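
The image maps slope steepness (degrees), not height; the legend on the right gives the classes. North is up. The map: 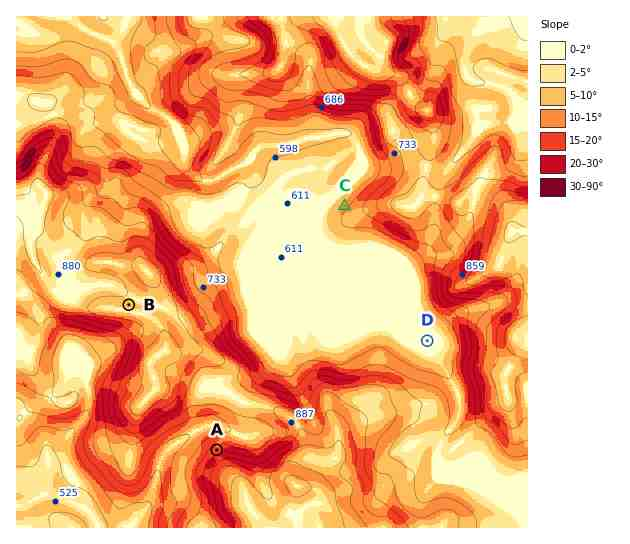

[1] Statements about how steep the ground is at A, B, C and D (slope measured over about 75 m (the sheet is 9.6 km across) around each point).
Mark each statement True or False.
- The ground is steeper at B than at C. False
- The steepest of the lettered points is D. False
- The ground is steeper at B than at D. True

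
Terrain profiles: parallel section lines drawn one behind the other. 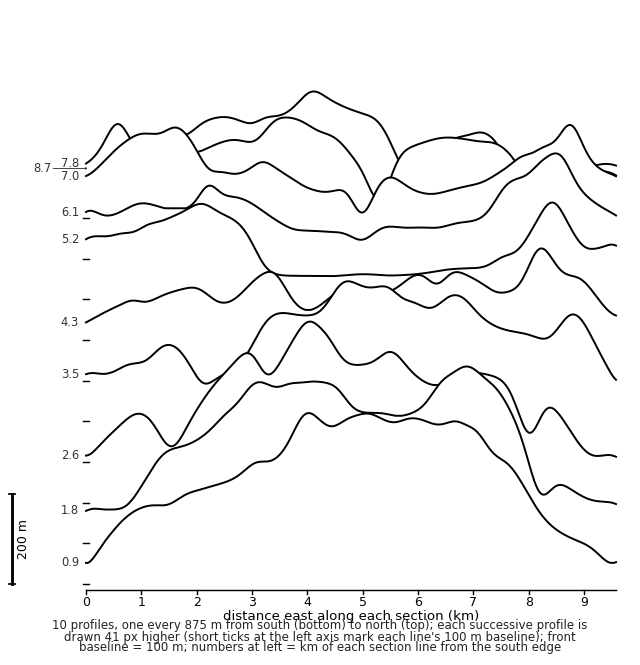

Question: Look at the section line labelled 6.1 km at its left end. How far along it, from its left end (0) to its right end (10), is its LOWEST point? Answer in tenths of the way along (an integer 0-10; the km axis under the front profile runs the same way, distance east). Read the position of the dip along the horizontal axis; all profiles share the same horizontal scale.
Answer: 5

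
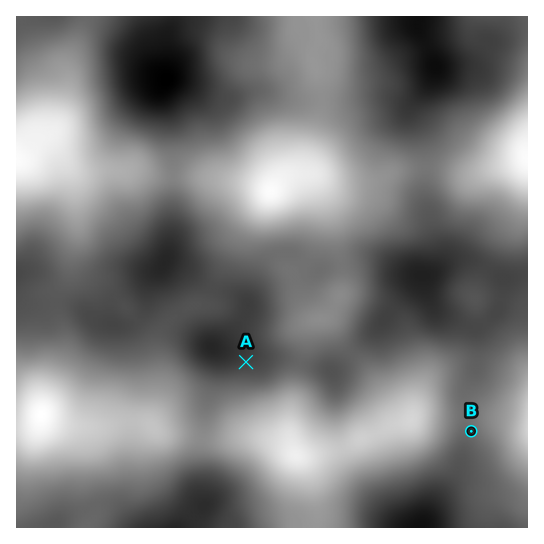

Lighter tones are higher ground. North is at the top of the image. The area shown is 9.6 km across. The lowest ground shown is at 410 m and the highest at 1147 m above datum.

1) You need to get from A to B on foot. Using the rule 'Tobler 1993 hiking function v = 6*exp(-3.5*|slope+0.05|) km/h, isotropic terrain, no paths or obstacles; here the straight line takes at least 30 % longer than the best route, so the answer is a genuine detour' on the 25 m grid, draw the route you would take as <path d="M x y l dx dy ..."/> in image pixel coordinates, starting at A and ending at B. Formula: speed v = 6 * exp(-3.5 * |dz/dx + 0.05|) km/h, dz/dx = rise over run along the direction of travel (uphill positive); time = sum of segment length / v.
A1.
<path d="M246 362l63 0 16-8 26 0 3 1 75 0 13 7 4 4 4 8 0 19 9 18 3 3 9 17"/>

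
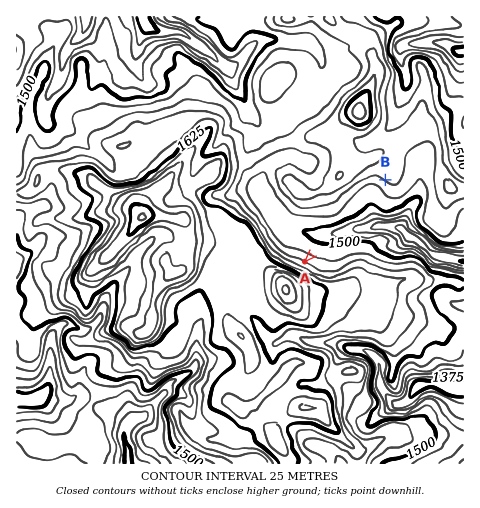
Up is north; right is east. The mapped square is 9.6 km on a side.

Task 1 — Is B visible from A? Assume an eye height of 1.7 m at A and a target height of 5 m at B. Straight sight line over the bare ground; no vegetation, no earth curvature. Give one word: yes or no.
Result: yes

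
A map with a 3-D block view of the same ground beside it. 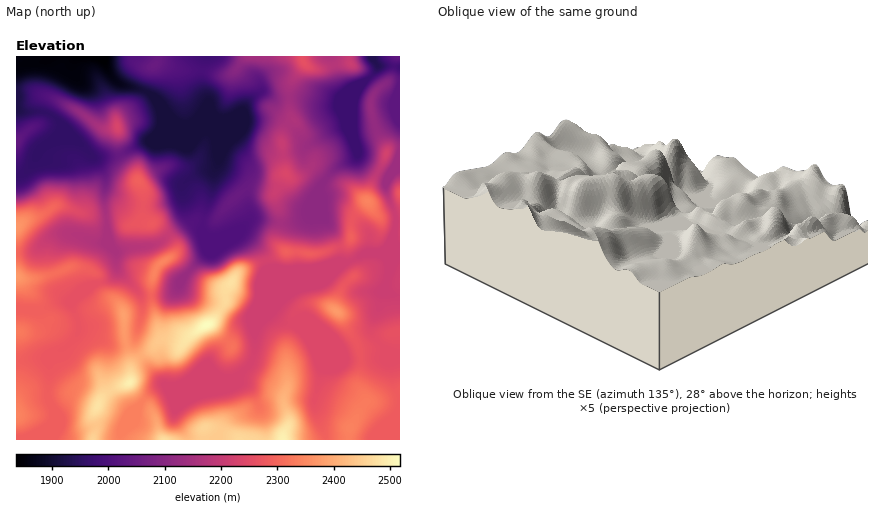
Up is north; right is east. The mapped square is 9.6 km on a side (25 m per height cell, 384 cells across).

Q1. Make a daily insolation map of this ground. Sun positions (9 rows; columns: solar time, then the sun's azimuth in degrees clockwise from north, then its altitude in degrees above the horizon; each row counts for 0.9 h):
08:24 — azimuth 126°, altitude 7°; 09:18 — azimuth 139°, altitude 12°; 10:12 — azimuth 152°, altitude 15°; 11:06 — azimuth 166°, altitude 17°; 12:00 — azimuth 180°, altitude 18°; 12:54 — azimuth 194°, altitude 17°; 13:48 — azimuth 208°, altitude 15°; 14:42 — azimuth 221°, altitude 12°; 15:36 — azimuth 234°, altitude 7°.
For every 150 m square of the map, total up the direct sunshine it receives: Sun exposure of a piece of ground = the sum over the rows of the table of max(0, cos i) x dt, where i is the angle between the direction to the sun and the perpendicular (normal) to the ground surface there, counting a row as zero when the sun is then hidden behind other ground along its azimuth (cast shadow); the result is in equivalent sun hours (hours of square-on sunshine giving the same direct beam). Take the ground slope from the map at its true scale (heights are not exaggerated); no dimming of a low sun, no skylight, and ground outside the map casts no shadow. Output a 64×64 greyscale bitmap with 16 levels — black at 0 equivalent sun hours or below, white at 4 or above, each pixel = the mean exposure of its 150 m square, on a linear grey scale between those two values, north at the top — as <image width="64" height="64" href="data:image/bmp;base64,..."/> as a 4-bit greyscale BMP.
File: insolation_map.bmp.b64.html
<image width="64" height="64" href="data:image/bmp;base64,Qk12CAAAAAAAAHYAAAAoAAAAQAAAAEAAAAABAAQAAAAAAAAIAAATCwAAEwsAABAAAAAAAAAAAAAAABEREQAiIiIAMzMzAERERABVVVUAZmZmAHd3dwCIiIgAmZmZAKqqqgC7u7sAzMzMAN3d3QDu7u4A////AId3d3ZndleHdmZlVCESR3h3d2ZmVFZmd3Zmd3eIh3d3upd3dmeXVpl3ZVVTAABGeId1QyISNFeIZVZ3eImYd3eqqYd3ZomXiZd3ZmUgACNFZlQhAAEiNnZVZndmeJl3d4iIh3d3eKqamHd3dUAAERASNEQyIjRERVVmZmZ3iZh3dmZ3d4dmiqmZd3dkQREAAAASRVVFVlM0VVZWZmeJmYdmZmZ4h2VniZmYdlMzMyEAAAASRVZ3ZERVZmZmZ3iIh2Zmd4iHVVV5q8uVM0RVQxAAAAATaIdmZmZmZmZnd3d3Znd3d3ZURGi+/rczRVVUQyEQERJXdmeIhmZVZmZmVmdmd3ZmZmVFVovuyVRWZmZmZmZURGZlV4iHZlVmZlVVZmZmZmVWZmZVVXmqh3d3Z3d3d3dmZVZWd3dmVVVVRFVmZmZmZVVWdlRDNGiru7uHd3d3d2ZUVmVndmVURERVVWVmZmZmVFZlQzREV7///sl3eJmHZURVVWZmZmZERVVmZmZmZmZlVUMjNERozv///Jd5q6h2VVVVVmZ3d3VmZmd3d3d3ZmZUISIzM2q7ve/+ypmsundmVVVVVnd3d3d3d3eIiHd2ZmQyIjQzWJmZm+/tupmpdmZVVURWd3d4h3d3d5mYiId2ZlREZ1NFeIh4vv7bl3h2ZlRERFd3d3iHd3d3mZmYiHZmZmeIdERXd2eM//6mVmZmVDM0Z3d3mXZmeIiIiIiIh2Zmd4h1RFZmZnnf/7dFVmZUM0Z3d3mpdmZ3d2Znd3d3d3d3d3ZFVVVURYzuyFVmZlVFZ3d3rLl3ZlVmRVZ3d3d3d3iIh1VUIiEjNGm6dmd2Vmd3d4vdyodlVVVVZmZmZniIiIh3VUIAAAABJa3Jd3dmZ3d4vd25h2ZlVXd3dlVWd3iIhlVVQQAAAAEknv2Xd3ZmeJq7l1VWZ3ZmiIh3ZmdmZ4h0NERBAAAAA0V6zch3d2VniHUyI0Znd2aqqXd3d2VWd1IjRVMAAAAmeHecyXd3dkRDIQI0RWZmZqqYd3eId1VCESJXhzAAAWd4eKqXd3d3ZDIRE2ZmZnd3qpmZiIiHdSABJHmpYxAUZmZ4mYdnd3d3dkM0aZmId3eZiaqqmJmZdBJHiJqGQzRUIjV5mWd3d3d3d1RYqYh3d2QzV4qqmZh1RGd2aaqGQyAAAUiqd3d3d3d3dTRnd3d3MyEiNXiHZERGd2VY3ttzAAAAAmiHd3d3d3d3UyRnd3czMjIiI0MiNFVUQzSe7IMAAAAAAleJvMzMuXd2RFZnd1VERDIQARI0VDEQABSJcwAAAAAAE2m7vMzNypmGZmd3h2VEQyESI0VmVDIQACVCERAAAAADZ2ZlM0aKq7mId3eql2VUREVWZnmYdlMhEiEiIRAAABNTEQAAABR6upmod7u6hlZmZ3h2m8zLuWQhESMyERAAIyEAAAAAAViIiJl3q7ypd3eIiHeszM3cpiASMzMiERIiIRERARETZmd4mod5vMypmaqpiJiIiZqVIRI0RUMzMzM0VUREREZ2Z5q6h1aJvMu7zKl3dlZ3ZmQhIzRWZmZURXiHZmZlaHZ5vKmHI0V6zcuph2d1VmZTMyEjREZ4d2aKqph3ZmZ3dovLhmcAEjaal1VVVmVmZ2QzMiNENGeHeKy5iHd3Zndli6hkRwAAI0VDNEQ0VWd3h2VDRFVDV4iJvLmZmHd3ZkWJh1RZAAAiESIzNDNFeIiHZUVVVUNFeIiYiaq5h3d2Z2QzMlkAABAAEREjM1eJiGVEVVVVQzNWd2Znm7uXd4iHMAEiNRAAAAAAAAIzVoiHQ0VVVVREM0VmVniau7l2d2MAAkMhIhAAAAAAASREVmQ0Z3ZlVFRDRVVWeJl4mYdDEAADZDEyEQAAAAAAJDMyIzR5mHZmZURVVWdmdkRomFEAAAN4RFQyEQABIiIzMhECIkaHZ3dmVVZmiGRERFd4dBAAA3uXdlREREREREQyEAEQATM1d2ZlVVepZURVVmd3QQAVareXZndmZmVWd2QQAQAAEjRWZmVER5hmdlZVZmdSEVdnqKmHd2ZmZoq8uEERESI1ZVZmZUNGdmiHdmREVURWiFNXiph3dmZ4ve//2EM0VVZmVWZmVEVlZ3Z3dkM0NFioQRNZupd3d4ve7v/KhlRVZmZlZmZlRERVRXiHVDM1aJhSETWaqHd4veyquYnMhVVmZmZmZmZURERGiGVVVEZoh2QyI0Z3Z4vutjVlaKqXd2ZmZmZmZVVVVVeHVEVVZmeHZEQhEjVp3+tBFDNWZ3d3eIdmZmZlZ4d2Z2VFVURmaIdlVlVVaL39ggASEkVVZneIiHZniGZpqoZmVFZlRWZoh1VneKq8zJMAAAAAJEVWd5mIh3iamIh2VVVWZ3dmZmd3Znd3iamEAAAAAAABJFZ4mZiHeJu7p0ElZmeIiIZmZmeId3h3dSAAAAAQAAADaKmZmZmaq8zJU1iIiJiImGZkRpqXZlQhAAAAAiAAAUirqpmaq7zLzLqImYmZmZq8lmQzeqgiEAAAAAEjIRJYvMypmZqrzMzLqZqoeKvN7u7shTEliCEAABEiI0Qzas7dy6mZmZqYmrqZqpZnnf//////cgAkVDM0RVVVVEWLy6mqmYh3d1RFiqvcmHit7Lq9//+SEQJ2ZmZmZmVEVomYdmeHdmZlUzNa3uy7uqp1RGiZdTJGeXd3dmZmVVZmd3ZlVnZmZmVlVWiqmZmZh1VVVmZVNHmr"/>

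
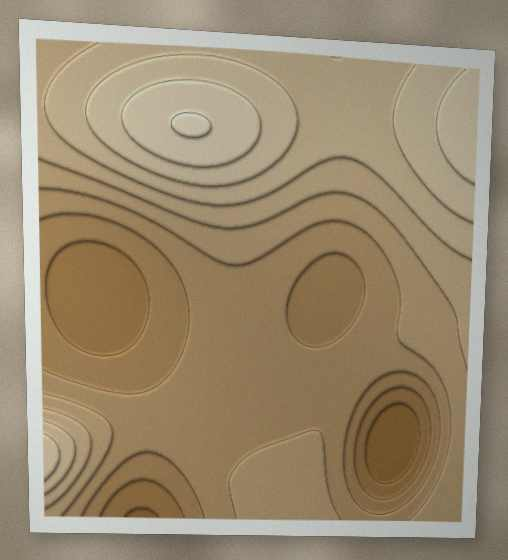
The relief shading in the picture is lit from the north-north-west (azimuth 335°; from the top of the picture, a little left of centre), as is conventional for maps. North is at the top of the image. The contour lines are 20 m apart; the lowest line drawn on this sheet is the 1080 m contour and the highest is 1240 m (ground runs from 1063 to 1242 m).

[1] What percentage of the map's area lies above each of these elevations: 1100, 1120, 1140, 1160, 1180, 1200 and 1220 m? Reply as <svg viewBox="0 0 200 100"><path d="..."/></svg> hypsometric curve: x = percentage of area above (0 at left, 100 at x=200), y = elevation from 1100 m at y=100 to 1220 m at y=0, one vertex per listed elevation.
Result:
<svg viewBox="0 0 200 100"><path d="M182 100l-26-17-55-16-30-17-16-17-25-16-18-17"/></svg>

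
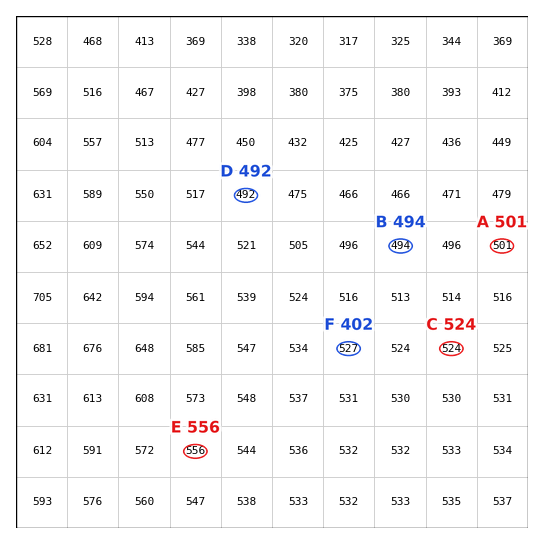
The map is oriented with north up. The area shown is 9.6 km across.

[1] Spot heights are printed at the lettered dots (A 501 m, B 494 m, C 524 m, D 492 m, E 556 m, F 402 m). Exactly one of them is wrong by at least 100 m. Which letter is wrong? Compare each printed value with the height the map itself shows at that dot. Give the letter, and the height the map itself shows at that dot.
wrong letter F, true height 527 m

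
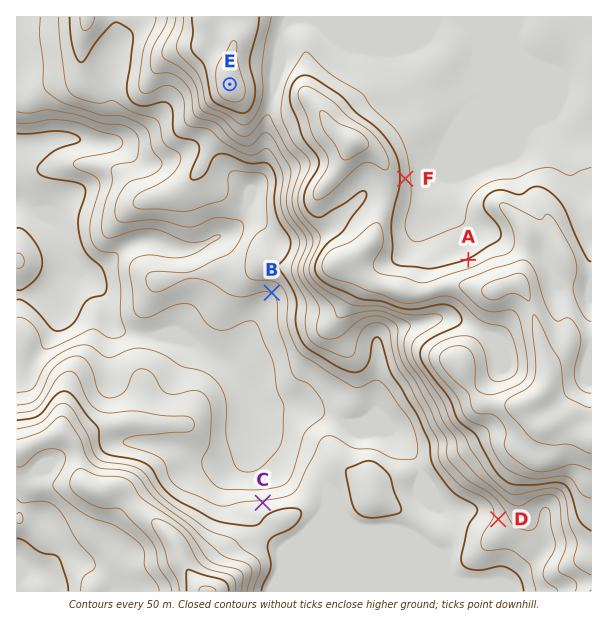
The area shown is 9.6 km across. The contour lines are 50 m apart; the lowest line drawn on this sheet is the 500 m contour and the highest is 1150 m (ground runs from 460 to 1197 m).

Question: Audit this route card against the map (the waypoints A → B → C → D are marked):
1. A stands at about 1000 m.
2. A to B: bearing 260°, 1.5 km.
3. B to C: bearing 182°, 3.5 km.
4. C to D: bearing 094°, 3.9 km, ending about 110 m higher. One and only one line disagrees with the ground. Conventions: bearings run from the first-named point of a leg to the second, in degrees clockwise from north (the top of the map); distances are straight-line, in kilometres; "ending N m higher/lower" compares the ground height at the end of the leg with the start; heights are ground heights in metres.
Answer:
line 2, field distance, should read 3.3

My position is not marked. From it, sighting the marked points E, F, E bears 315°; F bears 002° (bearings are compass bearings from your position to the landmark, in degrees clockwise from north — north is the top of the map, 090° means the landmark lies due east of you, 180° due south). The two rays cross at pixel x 403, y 257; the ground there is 980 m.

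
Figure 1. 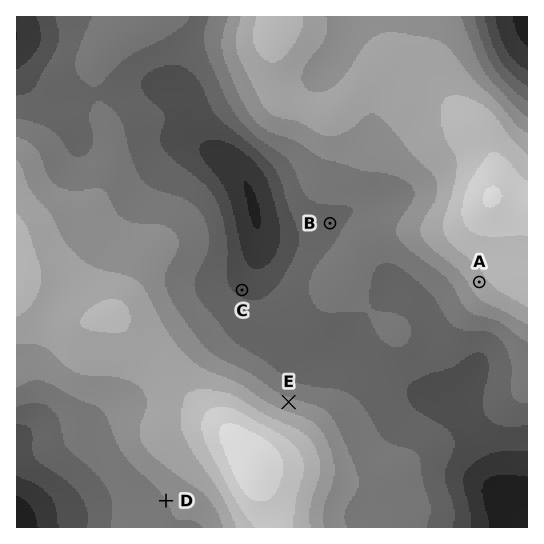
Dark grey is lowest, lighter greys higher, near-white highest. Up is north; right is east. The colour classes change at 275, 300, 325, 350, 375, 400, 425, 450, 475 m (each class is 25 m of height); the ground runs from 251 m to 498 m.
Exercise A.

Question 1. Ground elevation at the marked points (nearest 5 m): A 415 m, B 345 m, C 320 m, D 375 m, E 385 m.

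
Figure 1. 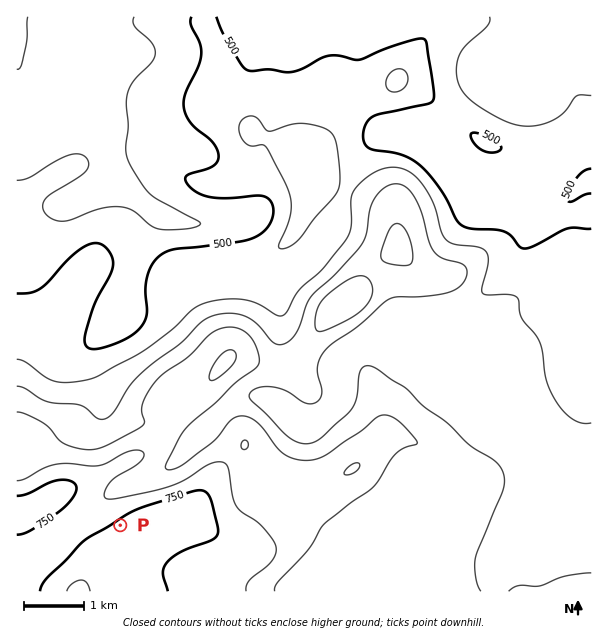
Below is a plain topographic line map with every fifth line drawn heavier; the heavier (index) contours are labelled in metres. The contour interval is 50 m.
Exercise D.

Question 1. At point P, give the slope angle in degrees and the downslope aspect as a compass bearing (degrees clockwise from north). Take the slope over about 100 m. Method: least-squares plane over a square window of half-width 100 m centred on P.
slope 5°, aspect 320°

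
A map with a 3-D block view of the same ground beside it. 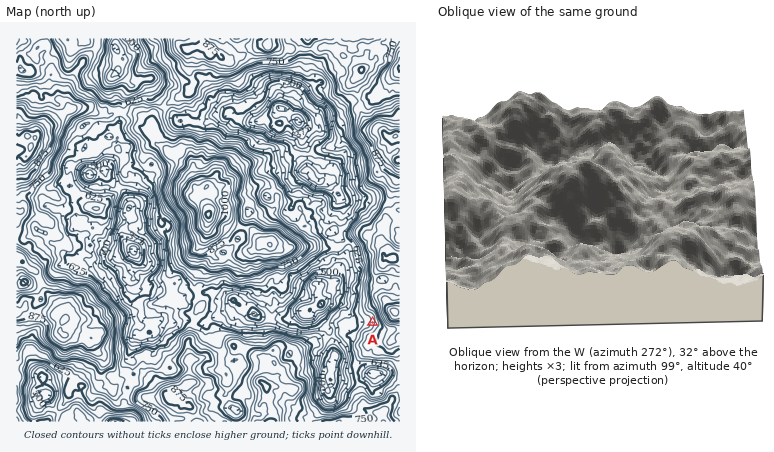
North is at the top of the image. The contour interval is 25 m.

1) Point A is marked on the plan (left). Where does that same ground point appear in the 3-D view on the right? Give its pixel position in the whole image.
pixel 666 126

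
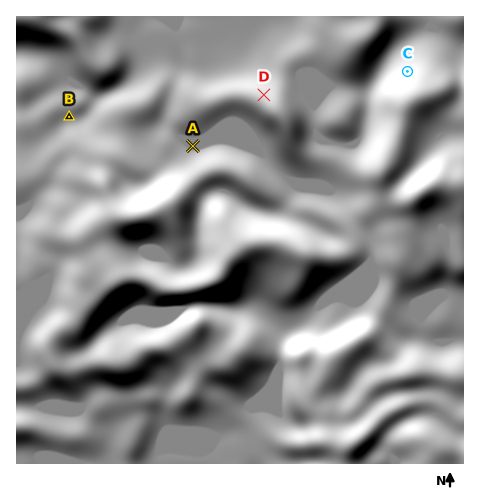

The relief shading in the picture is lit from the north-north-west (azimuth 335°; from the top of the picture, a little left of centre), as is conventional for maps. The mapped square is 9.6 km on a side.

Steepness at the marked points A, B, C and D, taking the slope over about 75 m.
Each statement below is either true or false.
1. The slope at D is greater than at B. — true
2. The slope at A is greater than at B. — false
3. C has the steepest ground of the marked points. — true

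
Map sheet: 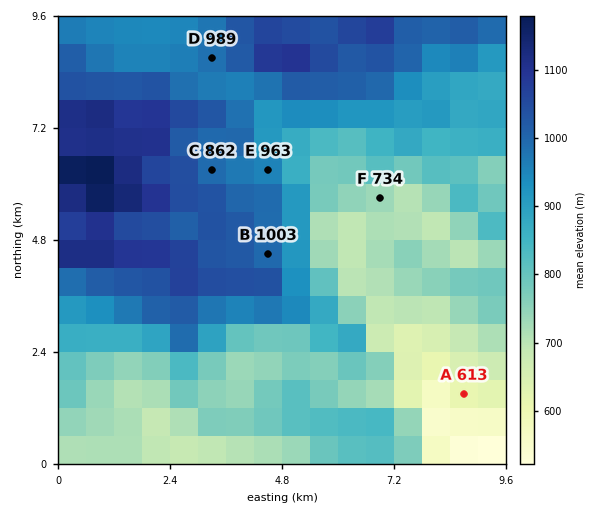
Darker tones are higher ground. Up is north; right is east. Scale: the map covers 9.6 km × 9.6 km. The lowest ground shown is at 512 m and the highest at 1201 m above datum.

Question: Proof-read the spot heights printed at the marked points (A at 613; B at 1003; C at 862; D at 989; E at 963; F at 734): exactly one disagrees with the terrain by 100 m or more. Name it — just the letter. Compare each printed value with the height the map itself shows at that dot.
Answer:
C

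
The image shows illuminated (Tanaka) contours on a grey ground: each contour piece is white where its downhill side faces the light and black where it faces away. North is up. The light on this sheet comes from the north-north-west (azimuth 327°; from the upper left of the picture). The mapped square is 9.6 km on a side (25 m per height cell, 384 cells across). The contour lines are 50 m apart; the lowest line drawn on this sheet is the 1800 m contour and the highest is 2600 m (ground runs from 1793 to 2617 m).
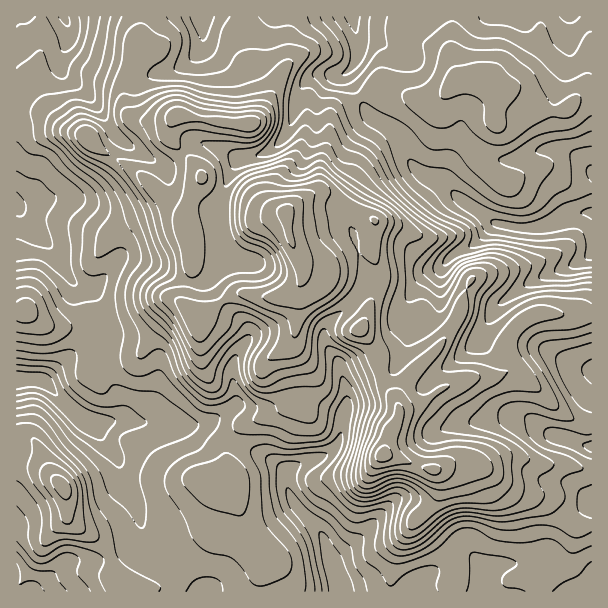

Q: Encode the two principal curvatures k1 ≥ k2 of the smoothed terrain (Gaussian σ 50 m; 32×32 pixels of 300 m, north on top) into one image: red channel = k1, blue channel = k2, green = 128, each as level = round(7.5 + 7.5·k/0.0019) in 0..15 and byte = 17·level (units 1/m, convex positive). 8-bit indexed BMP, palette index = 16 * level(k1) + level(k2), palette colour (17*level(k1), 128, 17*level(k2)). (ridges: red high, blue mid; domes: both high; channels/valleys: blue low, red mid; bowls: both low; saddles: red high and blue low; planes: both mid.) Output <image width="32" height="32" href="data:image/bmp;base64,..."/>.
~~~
<image width="32" height="32" href="data:image/bmp;base64,Qk02CAAAAAAAADYEAAAoAAAAIAAAACAAAAABAAgAAAAAAAAEAAATCwAAEwsAAAABAAAAAAAAAIAAABGAAAAigAAAM4AAAESAAABVgAAAZoAAAHeAAACIgAAAmYAAAKqAAAC7gAAAzIAAAN2AAADugAAA/4AAAACAEQARgBEAIoARADOAEQBEgBEAVYARAGaAEQB3gBEAiIARAJmAEQCqgBEAu4ARAMyAEQDdgBEA7oARAP+AEQAAgCIAEYAiACKAIgAzgCIARIAiAFWAIgBmgCIAd4AiAIiAIgCZgCIAqoAiALuAIgDMgCIA3YAiAO6AIgD/gCIAAIAzABGAMwAigDMAM4AzAESAMwBVgDMAZoAzAHeAMwCIgDMAmYAzAKqAMwC7gDMAzIAzAN2AMwDugDMA/4AzAACARAARgEQAIoBEADOARABEgEQAVYBEAGaARAB3gEQAiIBEAJmARACqgEQAu4BEAMyARADdgEQA7oBEAP+ARAAAgFUAEYBVACKAVQAzgFUARIBVAFWAVQBmgFUAd4BVAIiAVQCZgFUAqoBVALuAVQDMgFUA3YBVAO6AVQD/gFUAAIBmABGAZgAigGYAM4BmAESAZgBVgGYAZoBmAHeAZgCIgGYAmYBmAKqAZgC7gGYAzIBmAN2AZgDugGYA/4BmAACAdwARgHcAIoB3ADOAdwBEgHcAVYB3AGaAdwB3gHcAiIB3AJmAdwCqgHcAu4B3AMyAdwDdgHcA7oB3AP+AdwAAgIgAEYCIACKAiAAzgIgARICIAFWAiABmgIgAd4CIAIiAiACZgIgAqoCIALuAiADMgIgA3YCIAO6AiAD/gIgAAICZABGAmQAigJkAM4CZAESAmQBVgJkAZoCZAHeAmQCIgJkAmYCZAKqAmQC7gJkAzICZAN2AmQDugJkA/4CZAACAqgARgKoAIoCqADOAqgBEgKoAVYCqAGaAqgB3gKoAiICqAJmAqgCqgKoAu4CqAMyAqgDdgKoA7oCqAP+AqgAAgLsAEYC7ACKAuwAzgLsARIC7AFWAuwBmgLsAd4C7AIiAuwCZgLsAqoC7ALuAuwDMgLsA3YC7AO6AuwD/gLsAAIDMABGAzAAigMwAM4DMAESAzABVgMwAZoDMAHeAzACIgMwAmYDMAKqAzAC7gMwAzIDMAN2AzADugMwA/4DMAACA3QARgN0AIoDdADOA3QBEgN0AVYDdAGaA3QB3gN0AiIDdAJmA3QCqgN0Au4DdAMyA3QDdgN0A7oDdAP+A3QAAgO4AEYDuACKA7gAzgO4ARIDuAFWA7gBmgO4Ad4DuAIiA7gCZgO4AqoDuALuA7gDMgO4A3YDuAO6A7gD/gO4AAID/ABGA/wAigP8AM4D/AESA/wBVgP8AZoD/AHeA/wCIgP8AmYD/AKqA/wC7gP8AzID/AN2A/wDugP8A/4D/ALWFl4aXudjHt6d1hoeXh7i4gYSWp4Z1mKmVlpiYmIeXlMWChZWmdnWGlpeHh5iZuJZwlqeVpHOEl4V1hYaHl4a3+XODxZZ2d3aHiIeHp5i5lIGUpsXnppN1hYaGhnaVl5am6Pi3hoaHdoeIiJenl5eAdLaBlPrphVJilJV1dbfIdmXmxoSGhYZ2h4eHp5eVcJOGtZNwtvbllKbIt7e3pYV1hvnIc3aFh5eYiIiop4SAuZTW6YNgkcWnp5enp6enhKXY+baUhJeXp7moqKmocqLI1Mb4paT3+ra4yZZ0lZW4htamhZaCloeGh4anpoKRgnBwhOn89dTH18i5tufX2LXI2IaWgqa4l4d2hrakhZa4ucFwpvakUXKlpqalg2FwoLm4lnBwgoOEdXSClMfHp5jJpYCX5/h1dHOCg4SDk9b3qMeAk8mmhoeGhMaiYKGUl6alYIPF6cS2doZ1dIX4xmSAcJPJqJWXhoOW+cWg+pZ1psaAp+XFc8boyLem2NdzdoR0s6iHlbmWgsj3cqD6ppfXgnG3xZTnoZK3tbi4hHSFl5iVhYeFqKVhx+iGgLXn2aWQlOO3g5X4gWKF1nNyhHWoyMelmHWFlHPouLiSYJP3grD7+nOFhbX2gJTnpYaYl8u4lZaXhJWmtvi4pYGWpca1gID3dHSokvilcKb46NjIuqiFdXSWpun5toTV+Pf4uLjIkbS2k7eR9tRzkKO4t8iop4OTlISWlZLTk4SkU4LVl7mmg9iWg3DH++fHkYBxppWVcqfIg3RzdPildYRRY/emuZSlxoSlcKC16NfW57RwhnR2h7iWdIao55aCs5XV+IaFc7a1c9j49LCThISV2LWEl5enmKaFhqjYhYDJyLfHhnZ0x/r115a3s2CAkICCpXSGhnV0hXW1tcaEgMi42emWhebmt4Z0dHGAprm5p4SEl4d0dHV1pvmTttmgx8mkpff4pYSVdXSDg5e4uZiGp7eHdYWVhcb3pGK26pOQpeeRxKWEqIZjg4WWqKaWp6iYdJaFdMj31HCSxsSSkICgcPWSxZWolYKXl4aVk5Ryg4N1hcX3++iApafncpPG6PugsZTXdXSUdIeXhpa6uaeWl5aXpZXXkNXoxur49vf3+tWApNh0dIWHmJh1hqeHl6bIpoeWlZNx14Slyah1dGOk5YC2tsSWl6ent5eGl5iXlqe3iJd0hZa3pYGAg4SFhXXno5Fgcceol4WnqLiol6iGdaeHp4KndpbHl6ZydYaXhqf4traglKZ0ZZenl6iYh4Z1poe4g3SXl7mYuaZxl5eHhqfIuJODlZemp6eGh5aFh4WnlshydJeXuJemloGomId2poWGgZaYqHaGpnWFhpaohac="/>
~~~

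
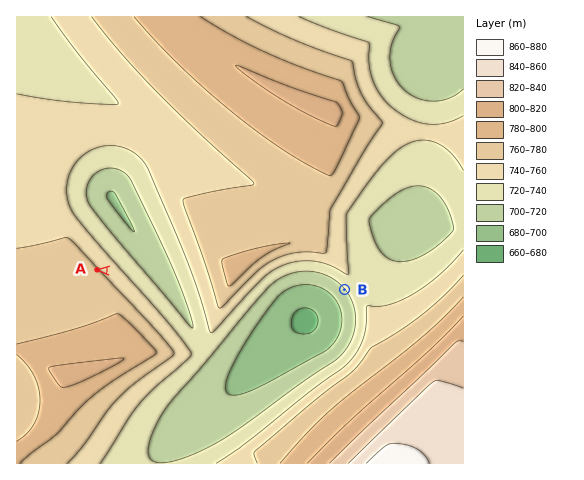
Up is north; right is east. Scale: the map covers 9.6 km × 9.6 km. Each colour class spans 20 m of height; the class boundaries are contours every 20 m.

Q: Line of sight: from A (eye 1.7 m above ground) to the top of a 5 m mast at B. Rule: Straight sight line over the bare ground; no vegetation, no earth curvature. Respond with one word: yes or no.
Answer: no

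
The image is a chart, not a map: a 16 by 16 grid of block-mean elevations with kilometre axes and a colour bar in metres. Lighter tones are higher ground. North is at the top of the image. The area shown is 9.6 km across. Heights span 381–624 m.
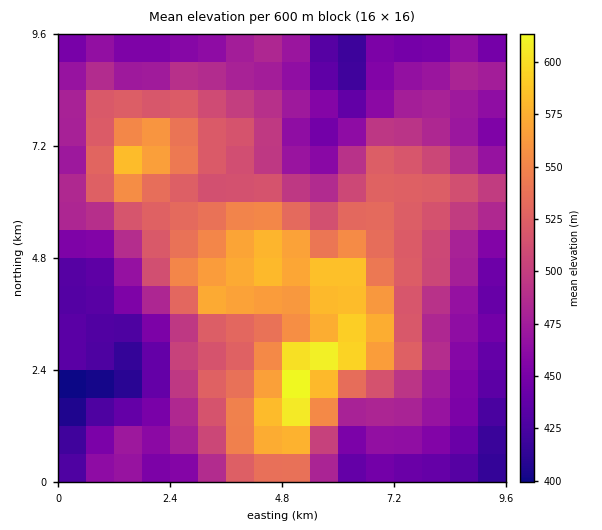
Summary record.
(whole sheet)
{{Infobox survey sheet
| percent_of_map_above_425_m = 95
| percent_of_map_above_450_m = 82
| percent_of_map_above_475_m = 61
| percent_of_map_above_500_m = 45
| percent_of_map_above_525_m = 29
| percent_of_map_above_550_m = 16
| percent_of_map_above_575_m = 8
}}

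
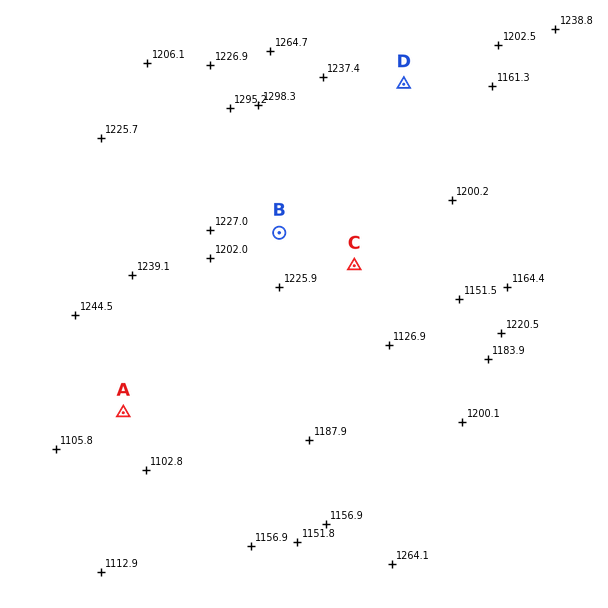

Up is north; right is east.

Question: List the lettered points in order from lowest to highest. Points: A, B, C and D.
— A C D B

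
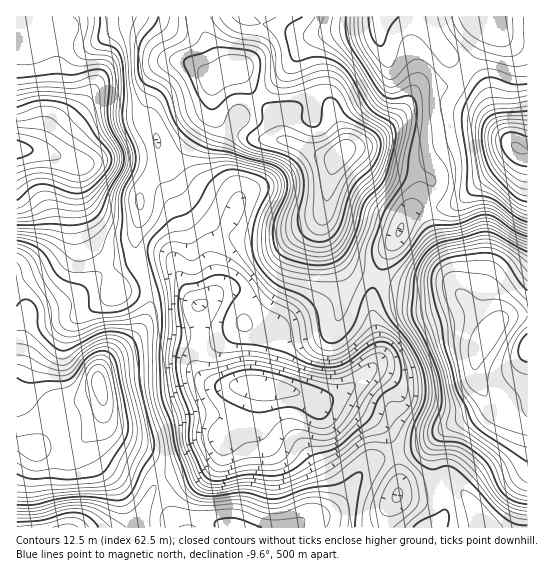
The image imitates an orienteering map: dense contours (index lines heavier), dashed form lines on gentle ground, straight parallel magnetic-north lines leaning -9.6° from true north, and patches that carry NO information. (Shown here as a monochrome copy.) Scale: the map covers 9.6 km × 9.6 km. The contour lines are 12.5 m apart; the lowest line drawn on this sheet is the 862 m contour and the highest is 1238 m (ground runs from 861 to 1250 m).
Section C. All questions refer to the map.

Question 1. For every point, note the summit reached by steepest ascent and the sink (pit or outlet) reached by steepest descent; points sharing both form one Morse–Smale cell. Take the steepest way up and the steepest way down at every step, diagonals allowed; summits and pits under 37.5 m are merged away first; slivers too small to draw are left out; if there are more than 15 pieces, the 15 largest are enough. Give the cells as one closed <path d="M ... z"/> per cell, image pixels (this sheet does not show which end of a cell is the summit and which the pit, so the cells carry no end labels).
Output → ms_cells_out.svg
<path d="M422 16l-224 0 3 13 15 30 6 8 7 3-12 7-6 0-22-14-14-2-10 6-6 7-16 40 0 13 12 39-3 8 15-5 10-10 31-42 3-12 2 1 2 9 8 9 22 12 16 4 24 0 41 17 11-1-8 23-5 31 0 20 9 19 18 19 26 9 8-22 25-44 12-4 27 0 9-4 43-35 16-18 0-3-17-18-17-44-9-10-20-14-9-8z"/><path d="M213 105l-2 1-3 11-31 42-10 10-13 4-13 17-1 28-5 21 5 28 9 18 22-6 7 1 21 26 1 33-4 15 0 12 3 7 11 10 7 2 36 0 38 6 24 9 10 0 12-4 13-8 17-15 9-10 4-10-8-40 0-20 4-15-25-10-20-23-8-20 6-46 8-22-11 0-41-17-24 0-16-4-22-12-8-9z"/><path d="M175 279l-27 7 3 17-10 26-38 36-4 8 0 12 5 22 0 22 5 13 12 10 24 12 15 14 13 39 16-1 16 3 20 9 158 0 4-15 10-16 3-15-5-32-11-21-19-16-27-13-19 1-28-10-38-6-36 0-11-5-7-7-3-7 0-12 4-15-1-33-8-8-7-12z"/><path d="M197 16l-181 1 0 132 30 3 31 11 0 30 6 36 5 13 19 24 10 25 18-2 13-4-11-26-2-20 5-21 0-24 15-25-3-16-9-26 0-13 16-40 6-7 10-6 14 2 22 14 6 0 12-7-7-3-6-8z"/><path d="M378 277l-2 1-4 15 0 20 7 26 0 19-3 5-26 25-13 8-12 3 13 1 12 5 27 16 7 8 8 13 5 19 2 31 14-5 29-7 9 0 20 21 16 27 40 0 1-101-13-4-14-11-12-11-14-24 2-24 14-23-24-29-18-16-43 2z"/><path d="M27 149l-11 1 0 127 12 36-7 29-1 21-4 12 0 68 19 5 10-11 11-20 9-10 25-8 10-6-1-20 4-8 38-36 8-19 2-16-4-9-12 4-18 2-10-25-19-24-5-13-4-22-2-44-31-11z"/><path d="M518 148l-17 20-43 35-9 4-27 0-12 4-27 50-6 16 5 3 24 7 43-2 5 3 37 42-8 12-7 16-1 19 4 9 22 26 14 11 12 4 1-276z"/><path d="M103 407l-3 14-26 30-11 1-9-3-19 0-19-4 1 83 151-1 4-12-12-37-15-14-24-12-12-10-5-13z"/><path d="M527 16l-104 1 22 36 34 26 8 12 6 24 7 14 14 16 9 6 5-1z"/><path d="M451 480l-9 0-41 11-14 22-3 14 102 1-2-7-13-20z"/><path d="M101 391l-3 4-8 4-25 8-9 10-11 20-10 12 19 0 9 3 11-1 27-33 2-21z"/><path d="M17 277l0 98 4-20 0-13 7-27z"/><path d="M189 516l-16 1-4 4-1 6 56 0-19-8z"/>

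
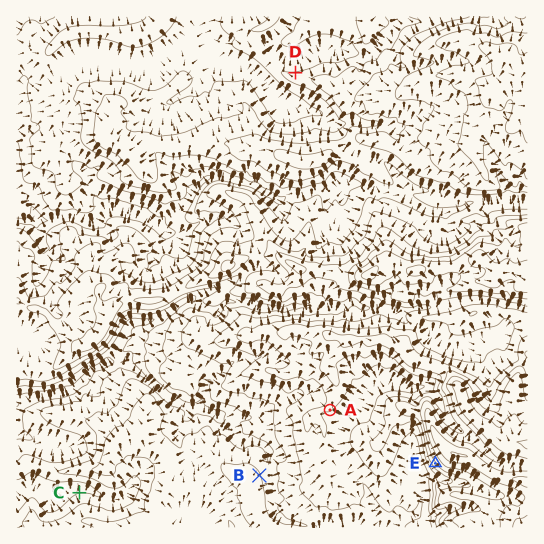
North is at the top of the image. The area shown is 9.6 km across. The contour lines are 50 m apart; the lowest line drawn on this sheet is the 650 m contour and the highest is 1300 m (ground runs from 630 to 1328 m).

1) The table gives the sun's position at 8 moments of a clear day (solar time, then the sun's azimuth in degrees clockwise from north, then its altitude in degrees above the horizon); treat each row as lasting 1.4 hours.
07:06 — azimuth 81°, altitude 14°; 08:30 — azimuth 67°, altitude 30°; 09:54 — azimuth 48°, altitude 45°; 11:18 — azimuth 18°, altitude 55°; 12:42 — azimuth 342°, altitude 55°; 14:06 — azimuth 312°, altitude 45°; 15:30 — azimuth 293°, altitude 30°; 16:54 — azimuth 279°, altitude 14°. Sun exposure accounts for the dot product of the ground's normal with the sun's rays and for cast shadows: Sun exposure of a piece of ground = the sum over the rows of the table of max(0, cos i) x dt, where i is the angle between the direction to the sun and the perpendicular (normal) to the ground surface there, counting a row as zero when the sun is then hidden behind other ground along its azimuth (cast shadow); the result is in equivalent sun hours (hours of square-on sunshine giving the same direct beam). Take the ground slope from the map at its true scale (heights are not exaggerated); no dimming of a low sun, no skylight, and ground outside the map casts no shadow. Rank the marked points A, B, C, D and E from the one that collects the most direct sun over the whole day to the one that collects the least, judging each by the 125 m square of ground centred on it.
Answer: D ≈ C > B > A > E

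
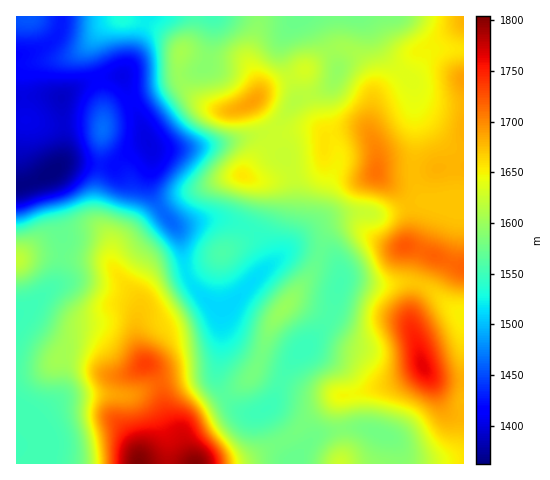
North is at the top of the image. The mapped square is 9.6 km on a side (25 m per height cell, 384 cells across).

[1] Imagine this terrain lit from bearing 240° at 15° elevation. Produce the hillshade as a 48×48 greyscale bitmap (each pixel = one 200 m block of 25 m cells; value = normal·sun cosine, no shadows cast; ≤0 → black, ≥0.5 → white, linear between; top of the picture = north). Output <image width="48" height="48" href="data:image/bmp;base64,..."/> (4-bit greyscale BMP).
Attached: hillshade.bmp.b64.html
<image width="48" height="48" href="data:image/bmp;base64,Qk32BAAAAAAAAHYAAAAoAAAAMAAAADAAAAABAAQAAAAAAIAEAAATCwAAEwsAABAAAAAAAAAAAAAAABEREQAiIiIAMzMzAERERABVVVUAZmZmAHd3dwCIiIgAmZmZAKqqqgC7u7sAzMzMAN3d3QDu7u4A////AIiIiazu25dniIYxAUVniImZhmZ3eJqqmYiIiazuyodneHUgAkZ3iIiZdmZ3iJqqmYiIib3tyodneGQQAlZ3iIiId2d3iau6mYiIib3tqHd3h2IAFGd4iIiIh3eImru6mIiIms3bl3d4h0EANXeIiIiZmImaq7y5iIiImr3Kh3eIdjACV3iIiZmqmZmqu7uph4iImry5d4iIZCAEaIiImZq7mZqqq7uod4mZmry6iJmYYxAmiIiIiZqqiImaq7unZpmZms3KmZmXUxJHiYh3iJmYd4mZq8uWVZmpmsy5mZmHUyNXiYh3eIiIiJmZvMp1RZmpmbuoiZh2QyNXiIh3d4iImZmavLhURZmZiaqYiZdkQyNWiJh3d4iJmZmbzKdTRZmZiJmYmYdVRDNGiJmHd4iZmZmrzJZDRYiZmZmZmYZmZCJGiZqXd4iZmZq8y4ZEVoiZmZmZmYdnZBJXiaqYd4iImau8ynVEVoiJmZmZmYd3UhNXiJqph3iIiru7qXREZ4iJmZmZmYd2MRRoiJqph3d4ibuqmGRFeIiImZmZmIdkISWIiJmZh3d3iaqpl2VXiYiIiJmpmIdTEVeIiIiZmHZ3iaqpmHZ5qoiIiZq6mHZCE3mZiIiZmHd3iau6mYiaqod4iZq6h2VDJYmZiHiJmId3iazLqZqqmXZniZq5dlVTNYqZh3iImZh3ir3cqpmYiGZniJqpdmZDNpqYh3eIiZmIm83LqYiHd2ZneJmYdlUyNpmYd3eIiZmYq8y6mHdmZmZ3eJmYZVMhR5mYd3iImZmZq7qZl2Zmd2Z3eImHVUITaaqYiIiZmZmZqpiJmHZ3d2ZmZ4h1QzIlmrqpmZmZmZmZqpiKmHd3eGZlVnZTIzNYq7uqqqqqmZmaqpmqqIiIiHdmZ3ZDNFV5u7u7u7upmZmqq6q6mIiIiId3eIdUVmaKu6q7u6mIiJmaq7qpd4iIiIh3iZh2Z3d5qqq7uod3eJmZmqqXZ4iIiIiIiamHeHZ5mqqqqXZneJmYmamHZ4iIiIiIiaqYh3Z4mqqqmHd3iJmYiamHZ3iIiIiIibuod3eJqru7qYd4iJmYiamGZniIiIiIibuodmeJvM3cupiIiJmIiql2ZneIiIiIiauoZmibzu7ty6mIiJmImZh2ZniIiIiHiauXVWis7/7tupmIiIiIiZh2ZniImYh3eaqXVXnO/+3LqZh3eIh3iYh2Z3iJmYh3iJmHVorf/sqYiIhmZ4h3iZh2Z3iJmYh3iJmHZ5zv7Kh3eIhlZ4h3iZh2Z4iZmYiIiZmHd5zvyod3iZhlZ4h3iZh2d4iamYiJmZmHeKzuyXd4mZdlaIdniZh3eImZmYiZmZmIiazuuXeImpdVeIdniZh3iImZiIiJmZmIib3uuXeImYZWeHZniIh4iYiIiIiImaqYmrzduHd4iHZmd3d4iHeIiIiIiJmIiaqZmqu7mGZniHdnd3eId3eIiIiJmZiHibupmZmZh3ZniId3d4iId3eIiImZmYh3ebuqmYiIiHd3iYh3d4iHd3iHeJmZmQ=="/>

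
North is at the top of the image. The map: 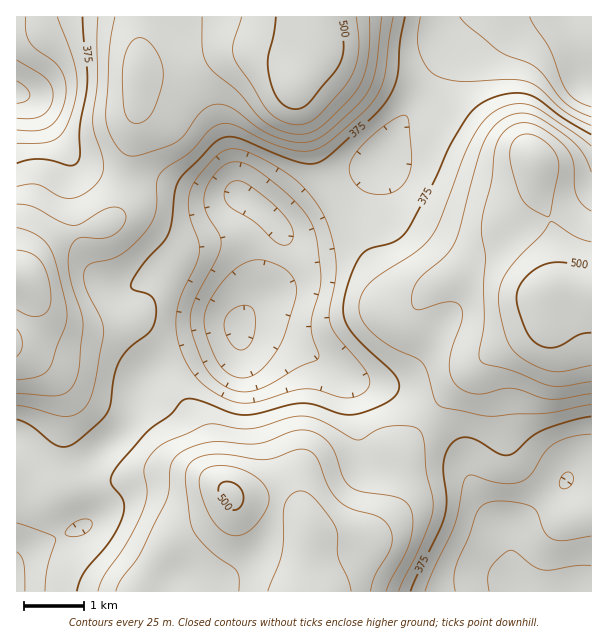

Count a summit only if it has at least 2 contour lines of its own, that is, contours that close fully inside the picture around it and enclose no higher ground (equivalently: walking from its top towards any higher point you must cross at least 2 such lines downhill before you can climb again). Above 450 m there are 1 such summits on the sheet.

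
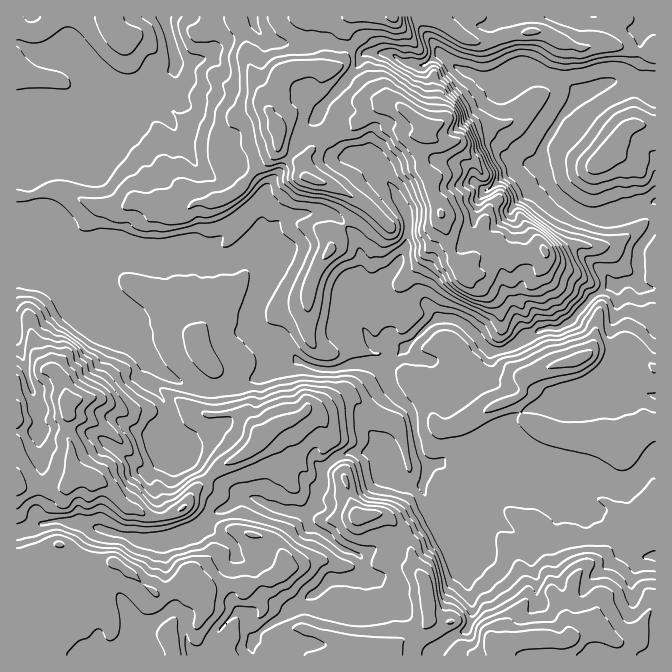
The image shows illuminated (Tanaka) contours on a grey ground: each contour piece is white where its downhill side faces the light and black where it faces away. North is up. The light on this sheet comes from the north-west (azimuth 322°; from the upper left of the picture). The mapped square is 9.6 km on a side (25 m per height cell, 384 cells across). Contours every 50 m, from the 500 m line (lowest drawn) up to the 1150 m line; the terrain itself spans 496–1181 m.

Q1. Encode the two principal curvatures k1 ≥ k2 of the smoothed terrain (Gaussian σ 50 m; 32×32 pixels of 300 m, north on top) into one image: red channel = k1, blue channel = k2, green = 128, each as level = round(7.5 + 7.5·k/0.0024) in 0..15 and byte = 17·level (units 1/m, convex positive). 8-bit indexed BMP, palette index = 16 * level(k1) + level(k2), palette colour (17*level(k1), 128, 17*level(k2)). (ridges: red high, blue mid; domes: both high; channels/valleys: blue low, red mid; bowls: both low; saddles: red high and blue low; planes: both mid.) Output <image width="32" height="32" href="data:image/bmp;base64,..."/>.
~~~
<image width="32" height="32" href="data:image/bmp;base64,Qk02CAAAAAAAADYEAAAoAAAAIAAAACAAAAABAAgAAAAAAAAEAAATCwAAEwsAAAABAAAAAAAAAIAAABGAAAAigAAAM4AAAESAAABVgAAAZoAAAHeAAACIgAAAmYAAAKqAAAC7gAAAzIAAAN2AAADugAAA/4AAAACAEQARgBEAIoARADOAEQBEgBEAVYARAGaAEQB3gBEAiIARAJmAEQCqgBEAu4ARAMyAEQDdgBEA7oARAP+AEQAAgCIAEYAiACKAIgAzgCIARIAiAFWAIgBmgCIAd4AiAIiAIgCZgCIAqoAiALuAIgDMgCIA3YAiAO6AIgD/gCIAAIAzABGAMwAigDMAM4AzAESAMwBVgDMAZoAzAHeAMwCIgDMAmYAzAKqAMwC7gDMAzIAzAN2AMwDugDMA/4AzAACARAARgEQAIoBEADOARABEgEQAVYBEAGaARAB3gEQAiIBEAJmARACqgEQAu4BEAMyARADdgEQA7oBEAP+ARAAAgFUAEYBVACKAVQAzgFUARIBVAFWAVQBmgFUAd4BVAIiAVQCZgFUAqoBVALuAVQDMgFUA3YBVAO6AVQD/gFUAAIBmABGAZgAigGYAM4BmAESAZgBVgGYAZoBmAHeAZgCIgGYAmYBmAKqAZgC7gGYAzIBmAN2AZgDugGYA/4BmAACAdwARgHcAIoB3ADOAdwBEgHcAVYB3AGaAdwB3gHcAiIB3AJmAdwCqgHcAu4B3AMyAdwDdgHcA7oB3AP+AdwAAgIgAEYCIACKAiAAzgIgARICIAFWAiABmgIgAd4CIAIiAiACZgIgAqoCIALuAiADMgIgA3YCIAO6AiAD/gIgAAICZABGAmQAigJkAM4CZAESAmQBVgJkAZoCZAHeAmQCIgJkAmYCZAKqAmQC7gJkAzICZAN2AmQDugJkA/4CZAACAqgARgKoAIoCqADOAqgBEgKoAVYCqAGaAqgB3gKoAiICqAJmAqgCqgKoAu4CqAMyAqgDdgKoA7oCqAP+AqgAAgLsAEYC7ACKAuwAzgLsARIC7AFWAuwBmgLsAd4C7AIiAuwCZgLsAqoC7ALuAuwDMgLsA3YC7AO6AuwD/gLsAAIDMABGAzAAigMwAM4DMAESAzABVgMwAZoDMAHeAzACIgMwAmYDMAKqAzAC7gMwAzIDMAN2AzADugMwA/4DMAACA3QARgN0AIoDdADOA3QBEgN0AVYDdAGaA3QB3gN0AiIDdAJmA3QCqgN0Au4DdAMyA3QDdgN0A7oDdAP+A3QAAgO4AEYDuACKA7gAzgO4ARIDuAFWA7gBmgO4Ad4DuAIiA7gCZgO4AqoDuALuA7gDMgO4A3YDuAO6A7gD/gO4AAID/ABGA/wAigP8AM4D/AESA/wBVgP8AZoD/AHeA/wCIgP8AmYD/AKqA/wC7gP8AzID/AN2A/wDugP8A/4D/AIeHh4aGhoa3oaHngqWFhpant7imdZHE1sbExNWDpLWUh4eHh5eGhNeh1rGjscTYtoWFhoXW9sDZtqSltrbIhcWHh4eHl4Wno6PIk5PGgpGWh4eHdPeykJWm1YKmlaeD14eHh5eFhufVtri02MandIKUhYWE+HFyhXbG1cWiyZK4l3eGluf3pZPqtnR0hfnX1eaip7b4gXZ2hpSlpvijhYPG5/nFpJFxcYK1oqbG15WTkJOFxrWCd3anhZWFlKWVpZGQkIBwosTTkIDm9ramkNLXx7XXgoWHh4Wnh4d2hoeXlJXXtZP49eP6koGjgZCxk+X197aCh4eHl4eHh4aXh5fItcjH97WCk9X1hISXqLWQ92JyoYSIh4eHd4d3l4aGl6eDt8a4kqN0crT3tXSXtbD3k3TYgoaHh4eHdnZ2h5eGtoPnlYD1g4V2hIXmx4aV18GDddWjloWGh4aWp6eXqHbEguWj5KGElJaWhaXXx5fHhoO307anx5R0p7iXl5eXt9SC+cXV1teh+NbFx6a3+ciVxqWQt4aG1+ajc3Z2h4eWwKT2prd0hLOBg5SBc4W3ttimgbeHh3aFlNaEg4OGhpTA6se0pbaDhZeYmJiFg5CgkJGRt5SHl8TX1/j454J2x8K12ZKChIaHmJeHh5WC2Me2trSAx6jWkLCAqLf408ik9KSBc4d3doeIl4eEppXXdXaWlrigsoCE96CAcMTBp4X4pHV3h4eHl4eHmIWWltiFdYeXl5OThdW0s7e2oPWlp4OEh4eHqKiHiIeYp4SG+IV1hZa2c6X5yKTFuLfUkJKSh4eHd4eGdnaGhoWnhXWm9nSlk6K01rinpZT41qGCxqOHh4eGd4WDg3WGl4V2dWT3xpTWgObFhKfHxfvD9ffGoIeHhqaUlMjHtJODlnWVxreShPrA6Oii5qH1k3NzcrXTlnWWx8fIt6fI5+eRlZSAcLT3pXDF6aPx4LJzc5OFg5KWtseFdaiHh5eVtPdw1fn49oWBc/ezodDig4SVt4aGtXeGhneGhpeXlYO3leTA53N0hHO25aPD+HB1hZbZyLe1h4eHd3eGh5eEl6eEt+S1xYNzhMe25/iAdYaFlobHl5WHh4eHh4eHlZaGt3TH14OGx8Wkttj1wrK3l3WGhZfIx3Z2h5iGhpamhIWXpdiWlYSWt8f4lfmidXbHl4WFhKeEl5eYh4aXhLeFlpWmtaV1tICo2JakxZKDdZa1hIZ2hJSXh4eGhqaFo4OllNek+Pf487K0gNCggKNzcpOVk3KDtoaHd4aXuaeRtpWD14KBgYLEkIDm4XH499aVxvj4+Oa2h4eHlriltpDIpqbUpaiop8bV+PXQ9rSEs/Pik3SlpaQ="/>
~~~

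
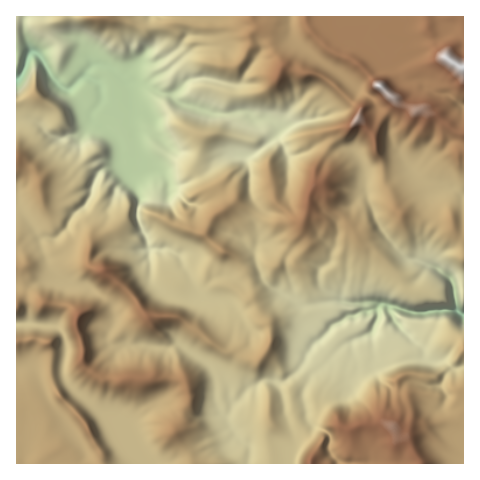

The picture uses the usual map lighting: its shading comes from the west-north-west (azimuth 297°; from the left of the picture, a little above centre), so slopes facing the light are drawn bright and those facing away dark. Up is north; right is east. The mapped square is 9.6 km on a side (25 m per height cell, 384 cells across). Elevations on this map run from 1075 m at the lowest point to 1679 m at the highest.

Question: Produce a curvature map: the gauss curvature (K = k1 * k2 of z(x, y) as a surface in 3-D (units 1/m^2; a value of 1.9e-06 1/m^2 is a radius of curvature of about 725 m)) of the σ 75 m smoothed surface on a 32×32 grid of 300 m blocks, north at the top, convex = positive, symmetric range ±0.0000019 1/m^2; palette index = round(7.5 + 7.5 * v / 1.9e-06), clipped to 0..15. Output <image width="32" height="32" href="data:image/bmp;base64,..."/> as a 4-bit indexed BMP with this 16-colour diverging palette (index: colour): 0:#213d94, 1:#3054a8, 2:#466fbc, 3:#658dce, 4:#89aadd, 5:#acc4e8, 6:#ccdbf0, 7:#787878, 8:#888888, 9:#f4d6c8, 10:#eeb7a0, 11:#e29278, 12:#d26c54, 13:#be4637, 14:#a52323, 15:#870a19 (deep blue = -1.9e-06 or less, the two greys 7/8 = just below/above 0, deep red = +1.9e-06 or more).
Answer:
<image width="32" height="32" href="data:image/bmp;base64,Qk12AgAAAAAAAHYAAAAoAAAAIAAAACAAAAABAAQAAAAAAAACAAATCwAAEwsAABAAAAAAAAAAlD0hAKhUMAC8b0YAzo1lAN2qiQDoxKwA8NvMAHh4eACIiIgAyNb0AKC37gB4kuIAVGzSADdGvgAjI6UAGQqHAHiHd4d3d3eHd3eeiHh4eHeHiIWHd4d3iId3V2eIiHl3h3iLiIebh3d3h3l5d4iHeId3h4iHdkmHeIiFqHaHiHeIeHeHd4inh3iHd0qYh3h3iGh3aol3p3eGiHh4eFiHeXhmdViKZ6V3d3Z3d3h8eUh4V/eId4Z3d2toh3h4dniXhfkYiHdYeHd4x3h3d3h3eXdkaYdpinh4h1h3eIiHh4R2lvh4jWlXiHeHd4d2h2hffYCGWVeWeIiHh3d3iaaYpXWIeGVph3eHd4h3eHdoeLd3h1r3h4h4iHeIh4eHd3d1l3dzpneId3Z3l3h4d3h3e3d3eZeId4eoeId4h4eHeIaHd3doeHdpmIiIiHiIeHeHd3eHeU2Uhod3hod2hntniYh3h3o4p1eIZ3aId4eId3eId3iVh4qoeHd3iZiId4h3eHeHeIeIVplohouXeGiHh5d3dniIh4dnbLlqd3VIiHiXd313d3hmiJNGdUnMiHl4Z3V2Z3d4iZaIhsdGd5d3h3iLeIh4eoh3h3h4ePZYiGdXZ3d3h3Z4d4d3h4l2ZJl4D4d4h3doiHdmd3iGl5iHdv2Xd4h3h3h3d/WmaIWIeIhAZ3d3iHdpiniXh3iHh3WWi3l4eHp4d3l3V4eHd3iGyWhXqGd4d4eIh3h3iHiHd3Zpdy+mZXh4d4iHiIh3h3iH"/>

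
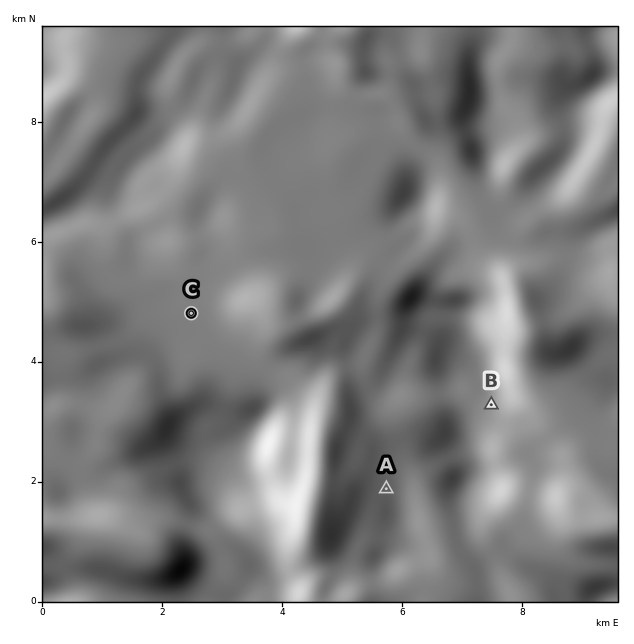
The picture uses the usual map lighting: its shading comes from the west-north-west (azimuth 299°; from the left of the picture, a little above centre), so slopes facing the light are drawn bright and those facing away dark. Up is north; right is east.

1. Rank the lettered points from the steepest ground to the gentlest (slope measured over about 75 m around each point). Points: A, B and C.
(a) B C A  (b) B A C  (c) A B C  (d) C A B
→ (b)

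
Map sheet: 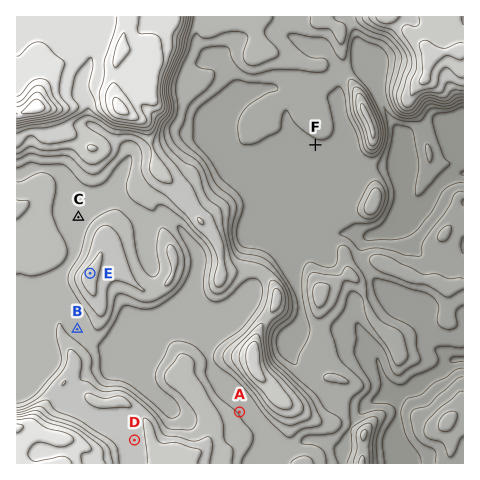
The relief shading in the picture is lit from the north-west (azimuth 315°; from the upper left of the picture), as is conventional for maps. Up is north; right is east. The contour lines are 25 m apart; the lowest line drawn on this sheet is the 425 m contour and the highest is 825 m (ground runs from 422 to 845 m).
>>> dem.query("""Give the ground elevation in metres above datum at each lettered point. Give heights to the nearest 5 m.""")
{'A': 545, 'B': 560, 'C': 570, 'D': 610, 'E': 635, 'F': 490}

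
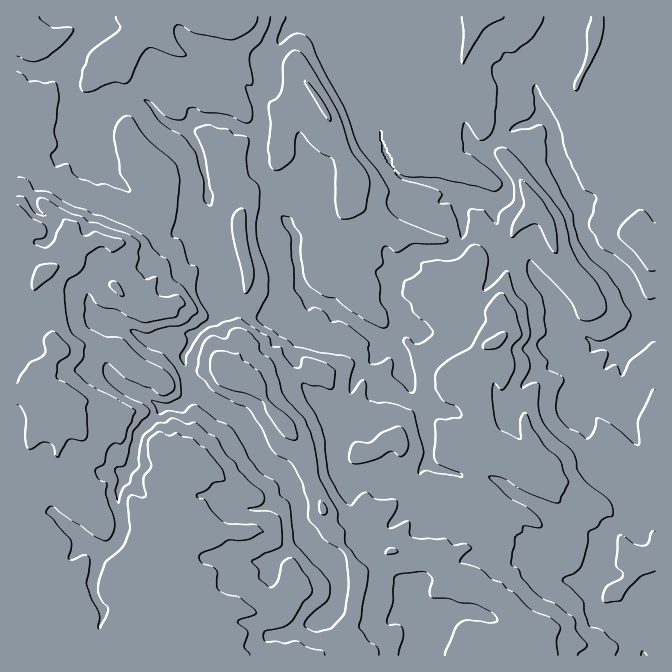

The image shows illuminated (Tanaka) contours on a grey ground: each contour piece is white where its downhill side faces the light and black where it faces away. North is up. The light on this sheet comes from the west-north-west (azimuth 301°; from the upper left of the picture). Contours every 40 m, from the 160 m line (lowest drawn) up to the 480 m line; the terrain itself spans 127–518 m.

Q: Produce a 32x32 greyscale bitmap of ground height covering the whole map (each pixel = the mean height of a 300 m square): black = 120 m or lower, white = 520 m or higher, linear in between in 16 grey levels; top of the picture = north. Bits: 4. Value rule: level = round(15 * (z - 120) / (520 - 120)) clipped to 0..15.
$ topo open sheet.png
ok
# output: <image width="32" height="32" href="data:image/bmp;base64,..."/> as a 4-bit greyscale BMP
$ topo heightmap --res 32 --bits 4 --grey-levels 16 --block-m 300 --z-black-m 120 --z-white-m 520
<image width="32" height="32" href="data:image/bmp;base64,Qk12AgAAAAAAAHYAAAAoAAAAIAAAACAAAAABAAQAAAAAAAACAAATCwAAEwsAABAAAAAAAAAAAAAAABEREQAiIiIAMzMzAERERABVVVUAZmZmAHd3dwCIiIgAmZmZAKqqqgC7u7sAzMzMAN3d3QDu7u4A////AN3MzdzN3Luqqod4iYiHZUPdzM3czcy6mamHd4iIh1RE3czN3d3My6mZh3d4iHZERNzMzd3dy7u5mYd4iHZVRFTdzMzd3LurqZmIiIdmVURV3cy83dzMupmZmIh3ZmVUVczMzN3dzMqamYd3ZmZlVETMzczd3LupmoiHdmZmZlVE3d3LzczLqZl3d3dmZmZURN3dys3dupmod3dmZmd2RETd3cu93KmaqHiHZ3d2ZUQz7u7cq7qYq5d3d2ZmZlMzM+/u3KmZiaqHdmZWZlVDMyPv7Lq7ibupiGZUVmZlQyIj3ty7uoq7qIh1VFZ3ZTIiIt7su5iJqodlVURVZ3UyIRHdy6qpiIhlVURERVZ1MjIQ3cu7u6d3ZVRVRFVWZDMzEd3LzLqXZ2VFVURVVVMzMhLe3Muph3hlVVVERVVDNDET3NzMqHd3VVVVVEREREQSM9zLqYh3d1VVZVVENEVTEjO7qYiIdndVVWZUMzM1QhIzmYiIiHZ3VVZ2UzMzNDEiMph3eIh2dmZWdTREQzMhIjKYd3iHZnZmZmQ0RDIyEiMiiHd4dmZmZmdUNEQ0IhIzIoh3d2ZmZmZ3RDRERDITMiKIeHd3d3ZWdkNEREMyIzIid3iId3d2VmRERERDMiMyIoh3iIh3d1VURERERDMiMyKId3iIiIhkRERERFVEMjMi"/>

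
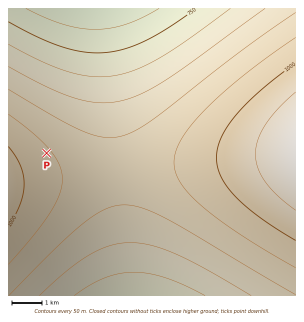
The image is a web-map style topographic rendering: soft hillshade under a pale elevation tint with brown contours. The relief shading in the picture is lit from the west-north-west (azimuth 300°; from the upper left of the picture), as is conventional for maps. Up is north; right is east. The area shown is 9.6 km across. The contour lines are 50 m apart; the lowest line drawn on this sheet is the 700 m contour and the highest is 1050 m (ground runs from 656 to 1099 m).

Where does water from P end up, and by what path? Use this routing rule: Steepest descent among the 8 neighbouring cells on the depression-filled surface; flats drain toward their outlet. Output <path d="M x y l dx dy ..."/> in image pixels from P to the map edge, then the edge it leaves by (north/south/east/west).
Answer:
<path d="M47 153l30-30 0-115"/>
exit: north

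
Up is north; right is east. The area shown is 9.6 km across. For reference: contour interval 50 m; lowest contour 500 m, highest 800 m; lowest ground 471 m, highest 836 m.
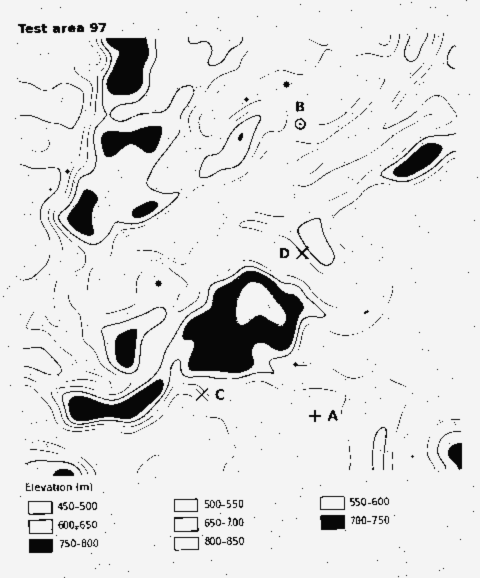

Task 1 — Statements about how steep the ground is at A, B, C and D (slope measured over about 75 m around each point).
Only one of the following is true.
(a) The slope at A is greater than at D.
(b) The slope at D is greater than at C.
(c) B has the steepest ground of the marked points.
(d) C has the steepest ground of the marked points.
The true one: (b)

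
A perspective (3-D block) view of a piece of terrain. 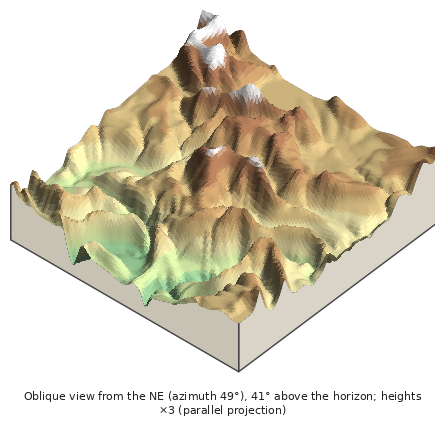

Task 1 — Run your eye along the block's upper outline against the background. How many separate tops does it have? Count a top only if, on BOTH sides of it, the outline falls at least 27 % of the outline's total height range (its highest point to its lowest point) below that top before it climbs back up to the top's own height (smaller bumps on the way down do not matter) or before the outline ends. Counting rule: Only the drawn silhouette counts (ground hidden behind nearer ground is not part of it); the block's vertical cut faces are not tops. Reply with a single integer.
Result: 1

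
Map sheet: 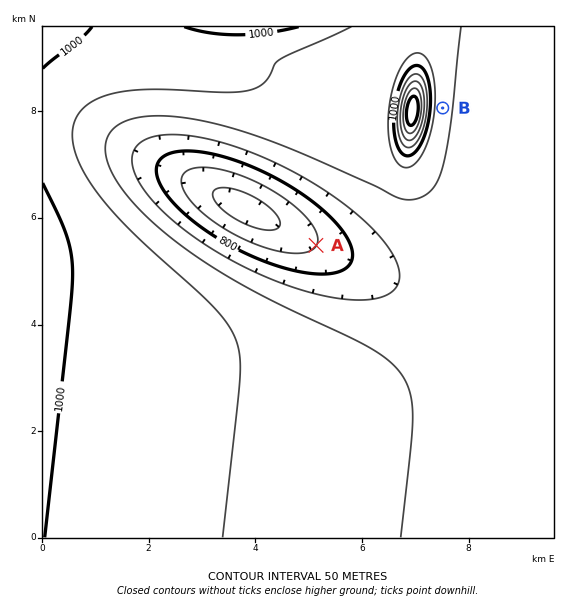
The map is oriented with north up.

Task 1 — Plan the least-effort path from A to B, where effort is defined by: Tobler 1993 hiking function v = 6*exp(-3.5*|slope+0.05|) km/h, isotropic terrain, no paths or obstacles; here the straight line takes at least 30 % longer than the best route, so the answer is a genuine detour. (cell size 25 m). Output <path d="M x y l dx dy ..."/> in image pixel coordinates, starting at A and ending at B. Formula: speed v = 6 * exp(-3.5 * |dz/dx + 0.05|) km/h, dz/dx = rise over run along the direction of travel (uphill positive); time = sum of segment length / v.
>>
<path d="M316 245l40-20 65-65 22-43 0-9"/>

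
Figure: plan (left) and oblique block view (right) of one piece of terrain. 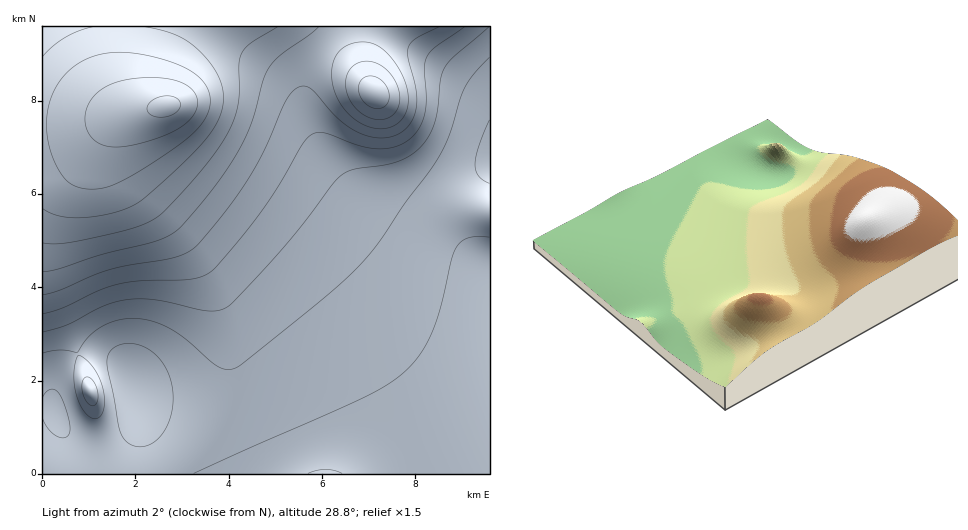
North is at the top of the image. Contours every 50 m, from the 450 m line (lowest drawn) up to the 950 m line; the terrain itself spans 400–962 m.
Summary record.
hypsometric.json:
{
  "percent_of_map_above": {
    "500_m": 58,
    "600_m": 38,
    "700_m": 25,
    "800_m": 14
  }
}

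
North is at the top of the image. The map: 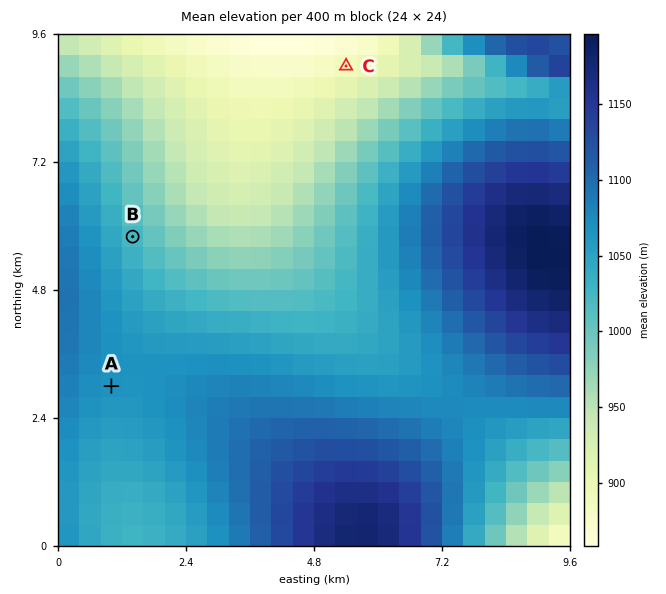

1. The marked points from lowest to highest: C B A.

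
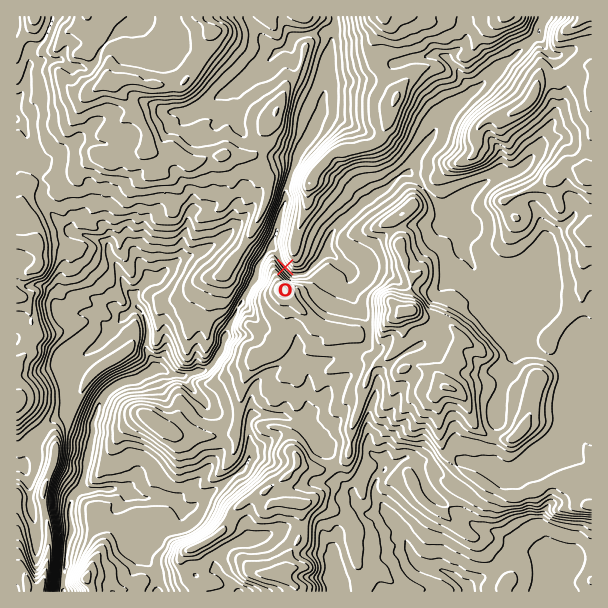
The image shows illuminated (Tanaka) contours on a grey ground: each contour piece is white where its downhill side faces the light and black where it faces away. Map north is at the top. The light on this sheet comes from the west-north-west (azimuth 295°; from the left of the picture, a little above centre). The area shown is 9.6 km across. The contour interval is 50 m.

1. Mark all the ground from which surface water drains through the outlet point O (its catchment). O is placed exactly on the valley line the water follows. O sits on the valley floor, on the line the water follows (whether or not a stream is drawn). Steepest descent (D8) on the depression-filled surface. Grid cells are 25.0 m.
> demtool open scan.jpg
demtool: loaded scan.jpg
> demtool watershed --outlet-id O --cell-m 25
23.363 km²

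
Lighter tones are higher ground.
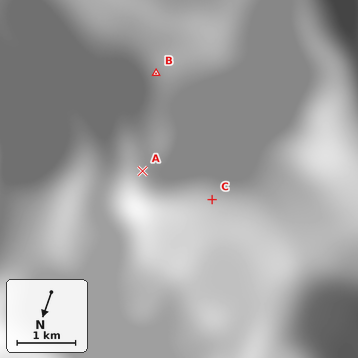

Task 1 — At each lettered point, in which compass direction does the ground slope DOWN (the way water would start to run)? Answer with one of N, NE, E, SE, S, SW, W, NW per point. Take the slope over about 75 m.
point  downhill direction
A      SW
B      NE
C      S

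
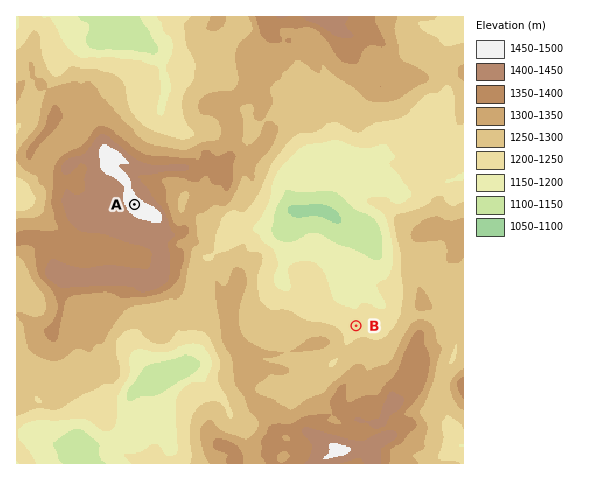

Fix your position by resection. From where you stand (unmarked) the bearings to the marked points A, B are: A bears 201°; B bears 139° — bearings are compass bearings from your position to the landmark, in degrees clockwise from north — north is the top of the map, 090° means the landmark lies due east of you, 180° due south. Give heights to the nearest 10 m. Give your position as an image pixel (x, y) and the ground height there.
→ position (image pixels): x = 170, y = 112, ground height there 1210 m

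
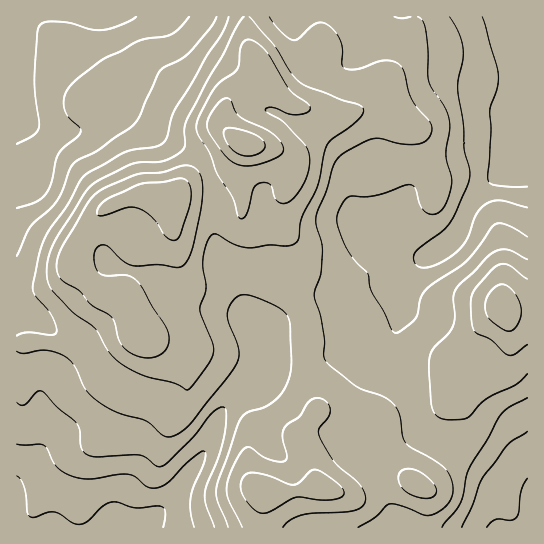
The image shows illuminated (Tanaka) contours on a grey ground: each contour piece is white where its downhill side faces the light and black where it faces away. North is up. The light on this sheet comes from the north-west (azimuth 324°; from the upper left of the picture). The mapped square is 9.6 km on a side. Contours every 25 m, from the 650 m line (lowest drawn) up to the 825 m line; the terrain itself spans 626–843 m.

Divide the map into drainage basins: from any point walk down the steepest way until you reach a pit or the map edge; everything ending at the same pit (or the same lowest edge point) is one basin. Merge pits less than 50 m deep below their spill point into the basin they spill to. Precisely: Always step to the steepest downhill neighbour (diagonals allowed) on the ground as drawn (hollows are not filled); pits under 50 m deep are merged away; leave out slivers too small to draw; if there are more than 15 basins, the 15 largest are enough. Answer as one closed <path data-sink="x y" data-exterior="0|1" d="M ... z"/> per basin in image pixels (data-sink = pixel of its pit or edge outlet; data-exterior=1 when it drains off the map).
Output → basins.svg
<path data-sink="527 131" data-exterior="1" d="M527 16l-280 1 1 26 11 20 4 18-24 11-12 11-4 19 2 7 14 12 38 8 12 9 4 9-1 16-11 19 3 52 11 37 13 30-1 44 10 42-16 28 0 8 8 14 7 25 6 6 24 7 9 0 38-16 13 0 11 5 5 0 13-13 13-18 9-23 0-16-10-17 0-16 5-19 29-36 22-18 10 4 15-1z"/><path data-sink="119 527" data-exterior="1" d="M243 143l-17 21-33 15-18 16-8 3 4 8 0 16-8 9-20 8-4 4-7 16-10 41-4-3-12 0-22 34-18 13-50-1 1 185 244 0 5-36 27 0 26-6-10-29-8-14 0-8 16-25-2-19-8-26 1-44-21-54-3-13 0-25-3-8 0-19 11-19 1-16-4-9-12-9z"/><path data-sink="17 47" data-exterior="1" d="M246 16l-230 1 1 326 30 0 11 2 8-1 18-13 17-29 5-5 6 0-6-1-9-5-25-26 0-8 8-19 23-29 11-6 20-7 13-1 10 2 13 0 23-18 33-15 17-21-18-14-2-14 4-12 8-8 28-14-4-18-11-20z"/><path data-sink="527 527" data-exterior="1" d="M503 308l-22 18-30 39-4 16 0 16 10 17 0 16-9 23-13 18-13 13-5 0-11-5-13 0-38 16-9 0-25-8-28 5-27 0-3 13-2 22 266 1 1-215-15-1z"/>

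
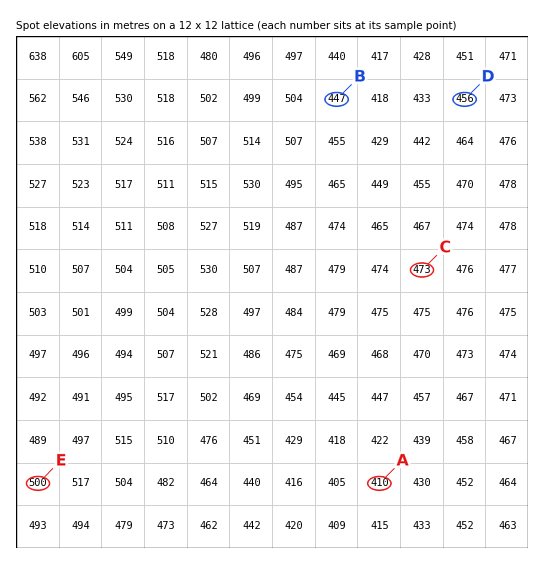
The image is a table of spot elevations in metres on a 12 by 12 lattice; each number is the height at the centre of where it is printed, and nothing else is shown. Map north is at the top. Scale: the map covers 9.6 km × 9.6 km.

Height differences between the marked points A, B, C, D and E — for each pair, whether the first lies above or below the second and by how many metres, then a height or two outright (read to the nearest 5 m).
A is below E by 90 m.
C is above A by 65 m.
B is below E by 55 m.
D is below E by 45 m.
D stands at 455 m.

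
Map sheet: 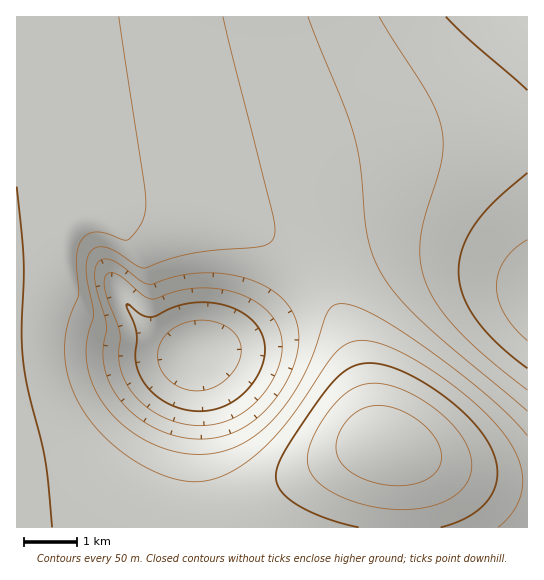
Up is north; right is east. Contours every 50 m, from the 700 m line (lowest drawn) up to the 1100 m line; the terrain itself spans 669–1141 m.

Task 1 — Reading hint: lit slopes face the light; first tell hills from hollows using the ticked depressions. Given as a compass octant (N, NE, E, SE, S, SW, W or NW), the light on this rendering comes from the NW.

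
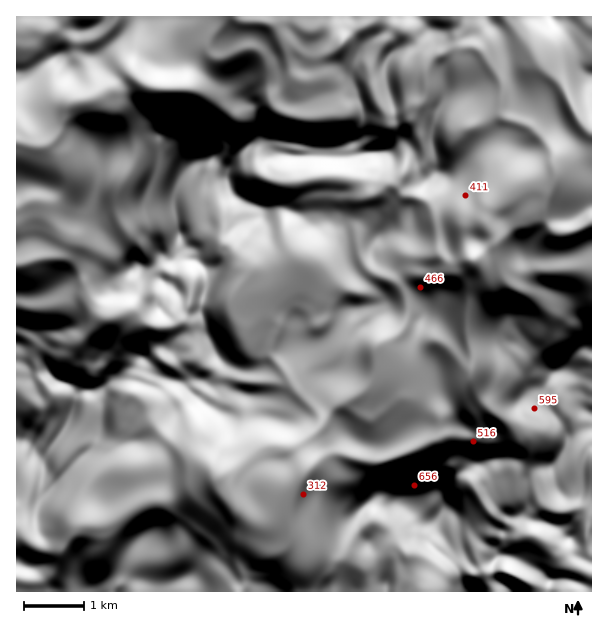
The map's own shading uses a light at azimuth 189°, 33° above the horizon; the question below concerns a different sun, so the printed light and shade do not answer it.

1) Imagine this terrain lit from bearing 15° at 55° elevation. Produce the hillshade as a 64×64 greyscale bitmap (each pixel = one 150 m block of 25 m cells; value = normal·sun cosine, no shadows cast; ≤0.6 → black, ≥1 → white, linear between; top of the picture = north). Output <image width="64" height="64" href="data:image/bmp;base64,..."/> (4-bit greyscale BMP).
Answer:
<image width="64" height="64" href="data:image/bmp;base64,Qk12CAAAAAAAAHYAAAAoAAAAQAAAAEAAAAABAAQAAAAAAAAIAAATCwAAEwsAABAAAAAAAAAAAAAAABEREQAiIiIAMzMzAERERABVVVUAZmZmAHd3dwCIiIgAmZmZAKqqqgC7u7sAzMzMAN3d3QDu7u4A////AJiKuprLiIeJmHaJmIiavMu6qGmoiYh2VFjdqd63VTWKZnm6q8yoiJqqmImYmavMy6mYeZeJiHVVWcuay3RpiZlGibu83LmZqru6mYmqvMy6mYh4h5qIdlNIiGZjR6y5hpu6u7vMuoiZmrqpmrvMu6mIdmZWiYhkEVd3ZDaby5ZWzKmazLu6h4iJmqqru7qpmIdkREaIdBAEeId5m8y5ZGioZmm8uqqYiJmau7u6qZmYdlM0aIdQADaIiKqquoVFeHVWd5qpmqqqqqu7u7qZmYh2QzR5hiADV4iJqpd1M2mIVFd2d3eJq8zLu7zLuoiIiHZDRWhiADZ3eZqqhkRZu6hVZmVVVWebzdu7u7uod4iIdkRWVCACaJeKq6iZiKu6mFZlRFVVZnirqru7uoZ4iIh2Vnh0ITeZmbu7eKqqqGd3Z3U0RWZ3d3d5qqu4ZniIiYdnmZhnm7urzLl5mal1Vmd3dlRFd3iHd3iZqpdniIiJh3iaqqvd3M3LpniZmHZ4iHZndURneIiHiImZdmd3dniIeJq7ze7d3tlleJmYZomYdVeIU0Vmd3eIiIdUV3ZmZndnmrzN3d3uuGZ4iJh3iJhVZ3h0M0REVniHZDNGd3d2VVeZmavN3dypm7qqupqHh1aIZ4dURDNFd3ZTM0Vnd3ZUVmZmd4q8zLvN3czLqpd2aJl1eHVmZWZ2VUMiNERERFZVVniId3mrq8zM3LqYh2aaupVohniIh1REQhEjIhEjVmZ5qpmId4iIqrzKiHZodru6mGiIiZmHQzMQAjQyNFVGd5qqmZmIh3m7zKdmQ2l2u6qpeIiImHZVQQAlZVVnd3ZpqpmZmZmHm8u5VEQ0iGaqmqmHeHiYdlZAA2dmZ3iJhniZmZmZmHebuoVEREeGaJiJh4dnZ3dUVSFGZmeIiZl3d3iZmZiIeKupZWdlaHaJdodGmqlkQ0RDNmZ3mqqZl3dmZnmYiIiJmqh3eId2ZolnhHvdy5ZEVmeIiIeJiIh3d3ZmeIiIiImZl3d3iIZXiXiIzty6uoZoqqqpZniIiGd3d3eIiIiImZmHZWeIiIiaiZvMy6rLl4qXmYVoq6mHZ3iIiImIh4iaqHZEZ4iru6qaq6q7q7uruWeHVZu7mYd3d4iIiIh3eaqYdDV3ibzLqaqqmZq8zMzKmYdXu7mYiIiIh3dmZ3d4mIl0Roiau7u7uquoic3MzLuql2q7qYmJiJmXd1Q0Z3Z3iYVoiau7q7zM3MuZq7uql2iGe7uYiYiJmYh2ZDNXZmiZh4mau7uqvN3cy7qYiIcwJWZ6qoiIiJmYiHZ2VWd3eZqYmqvMupm9uqqqqoU0QgJEV4eIiIiImZmIiIh3iHiZqqq7zdypmsypmIiZYyISJENXdWeIiImZmYmamZqomqqqq8zdyoibzLuqmJhlVDMhJHZ1RniIiJmZiId4q6m8u7u7u8qHmrzLzLuqmHeHQwFXZVY1eIiImZiHVXmpibvMy7uphnm8zLu7u7uoiJhUNWUgJ1Rnd4iJiHVGiHeJmqqauohmeaqqqYmaqpiZmIiGVBFZhVVmeIh3VFiGZ4iJmGiXd2V4iIiId3iZmZiJq3V2VomWM0VndlREeHZnh2eHZkV4ZomqqZiHeJiId4m4R5dpmHYhE0ZUMjV4d2ZmVneHVoh5q7zMupmZl2Z3mpVIdoqXZSEBNUISRXh4h2d3eJiJh3q7u6q7mZmGZ3ipdVdVqYdlMhATIjVWeImZiIiImJmGiru4ZoqJmXd3ialkVjaph2VEMiI1d4iZmqqYmId3d3eJmZd3ZoiYiIiJqXRVN5h3ZEV5h4qqqqu6qqqYZlVWeJmYiJmGZ3eJmZqpdmVImHdSWs3cy7qqqqqqqYVVREVniYiJmZh3eJmZmZmHdmiIdlSs3tzLuqqph4mXUiM0VVZ4iImZmJmaqpiImId2eId3Z6vLqIiJmYdlVnZVM0VVZmZ3iIiIu7uph3iHd3Z4h3d5iIZDISIyIiMiRmh3h2ZmVEVod3e7uph2eId3ZniZmJuFUyEAAAAAABE1eZqpdmVURFd3eKqph2Z5mIdniau7vKZFVERERUREVVaJm7qXZVVWZVZ4mIiHZoqpl2eazdzM2niZq7zLqZu7mKiauqh2Z4h1RolmZnh4q7uod7ze3M7su83e7t3MvN27qJmZqYiJmXVXmVRWeZvMzKmK3e7L79vN7u7d3My8y7ypl3iJmZmHZnmnRGeJvN3Lqa3u7c3tqb3dy6qqqauoqpmWZmeJh3d3mnNFZ3iru6qb3u7tzLl3vLmId3d2mpeJiZdmZnh3d4ipMEVmZWeIiK3u7d25dnm6h4iId1WqdpiImHd3d3eIiaYRREVBAkV3rMuqqWRXmrqImZmHZ6loqYiJiIiIeImalBFURDEBEkeZYzMyJHmquomYiIhoqGmpiImZmZh4malyI4dTMzMiNnQAERJIq7u6mYeIh3mXaIiIiamZmHmZmFM2qYU1dURVMRNEVoqru7qJiIiJmYd3Z3eJmZmHeJl2U2mqmHiHd1QjVmd4mZqrqJqYiJqZh4hmdnmYmXd4h2ZEeZmaqpmZdUVWd4iIiZmIqYiIiIiYiYd2Z4d2Z4iGVTR4iImpiImXVVZ3iIiZmYmoeJmGaJmJqXZnd2ZWiHUyJol3d4iZiJl2Znd4iJqqqoeIiHVHmYh2Z5mXdleXUwA3iWZmeauoiXZmZniIiqqpdoh3ZEV5h1Rpu6d2aJdAAEeY"/>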